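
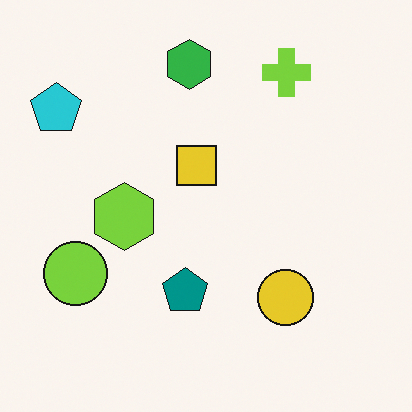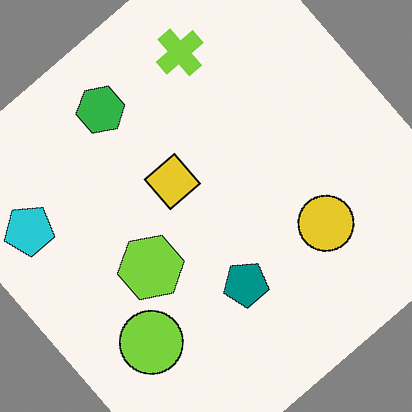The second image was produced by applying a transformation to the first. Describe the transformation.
The second image is the first rotated counter-clockwise by a large amount — several tens of degrees.

Every shape is tilted by the same angle and the image corners show triangular fill wedges — a whole-image rotation by a non-right angle.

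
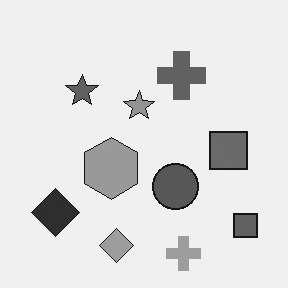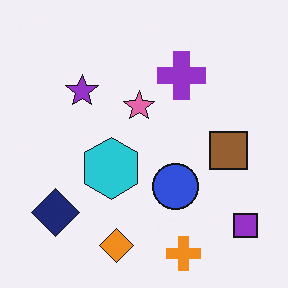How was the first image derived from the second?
The transformation is: converted to grayscale.

All color is removed — every shape is now a shade of grey.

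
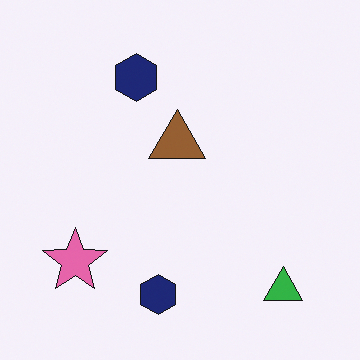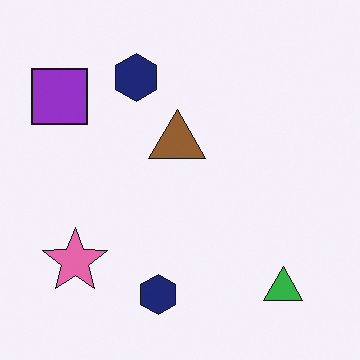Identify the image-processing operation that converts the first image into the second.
This is the original image overlaid with an additional purple square.

A purple square appears in the second image that is absent from the first.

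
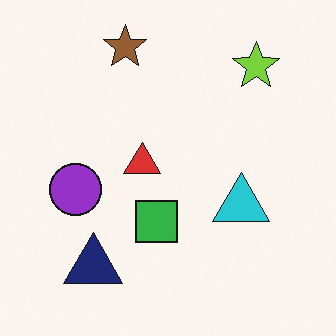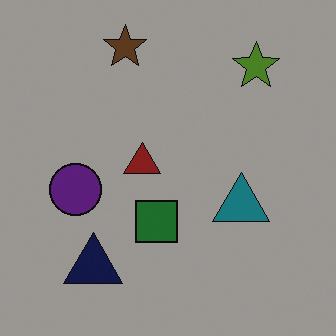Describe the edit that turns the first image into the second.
Substantially darkened.

Every pixel — background and shapes alike — is uniformly darkened.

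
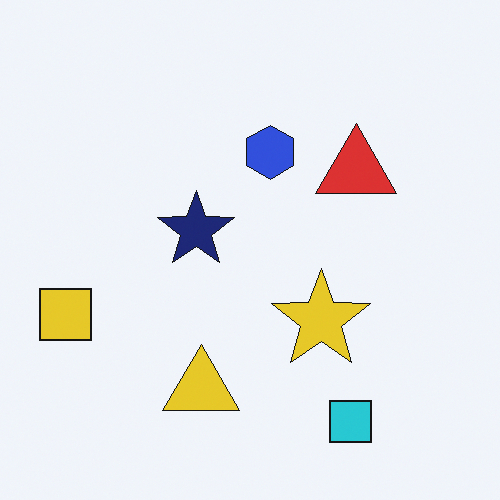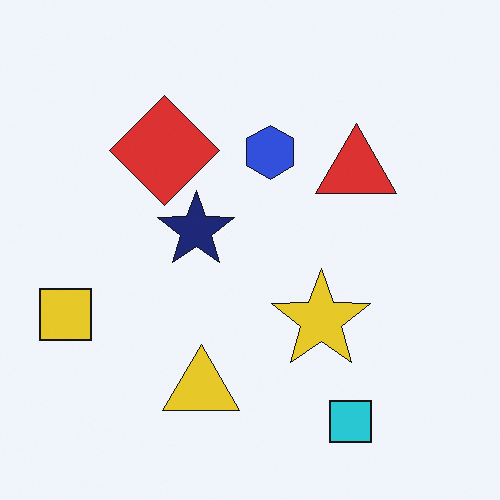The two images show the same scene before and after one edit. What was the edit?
The transformation is: overlaid with an additional red diamond.

A red diamond appears in the second image that is absent from the first.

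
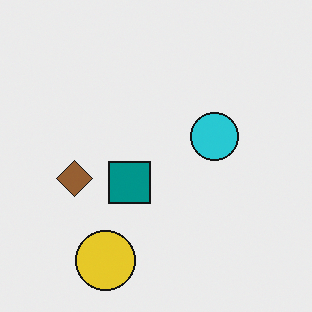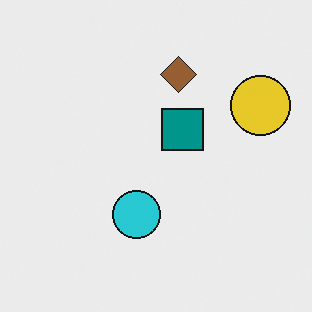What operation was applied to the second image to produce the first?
It was transposed (reflected across the top-left ↔ bottom-right diagonal).

Shapes have swapped their row and column positions — what was in the top-right is now in the bottom-left — a diagonal reflection.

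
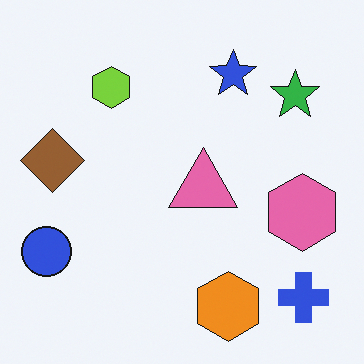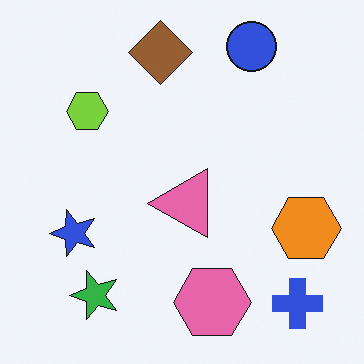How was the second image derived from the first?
The transformation is: transposed (reflected across the top-left ↔ bottom-right diagonal).

Shapes have swapped their row and column positions — what was in the top-right is now in the bottom-left — a diagonal reflection.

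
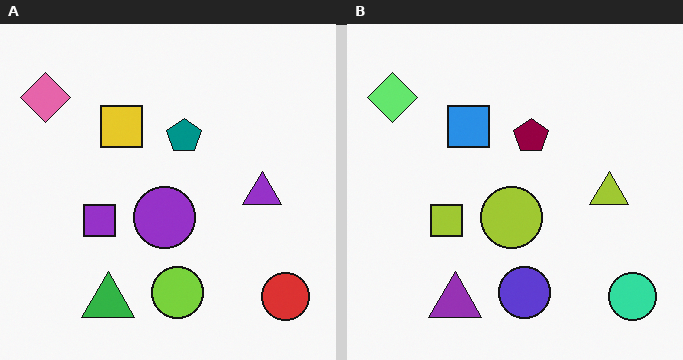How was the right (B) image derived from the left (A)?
Hue-shifted through roughly half the color wheel.

Every shape's color has rotated by the same amount around the hue wheel — a uniform hue shift.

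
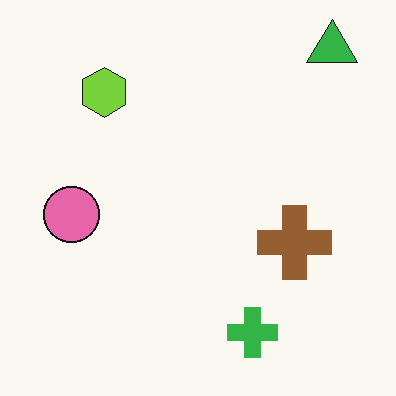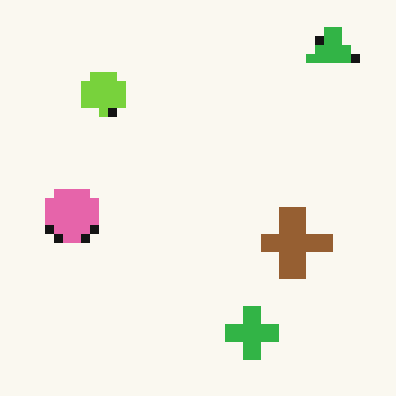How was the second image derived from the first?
This is the original image heavily pixelated into large blocks.

Shapes are reduced to large square blocks; fine edges and outlines are lost — a downscale-then-upscale (mosaic) effect.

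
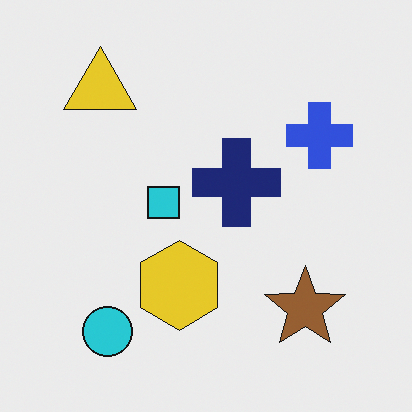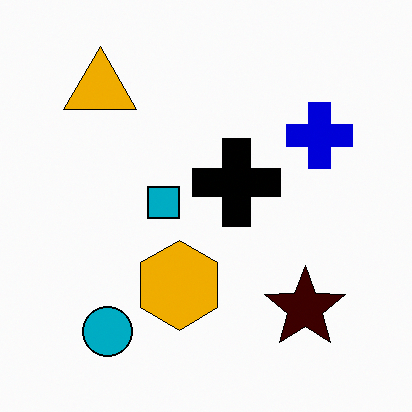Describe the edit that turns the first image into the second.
The image was given much higher contrast.

Tones are pushed away from mid-grey across the whole image — a global contrast change.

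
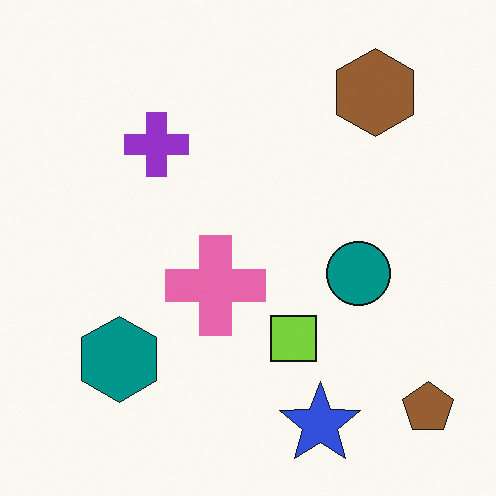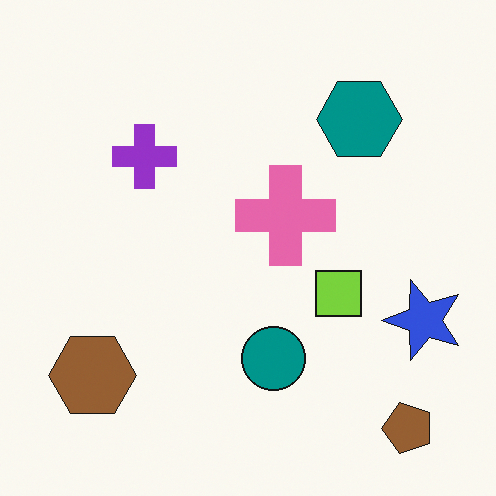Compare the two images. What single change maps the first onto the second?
This is the original image transposed (reflected across the top-left ↔ bottom-right diagonal).

Shapes have swapped their row and column positions — what was in the top-right is now in the bottom-left — a diagonal reflection.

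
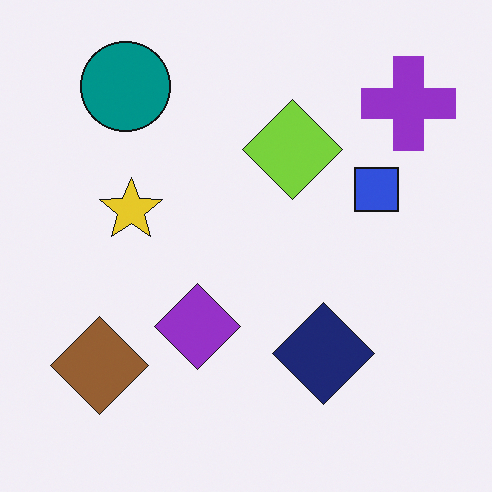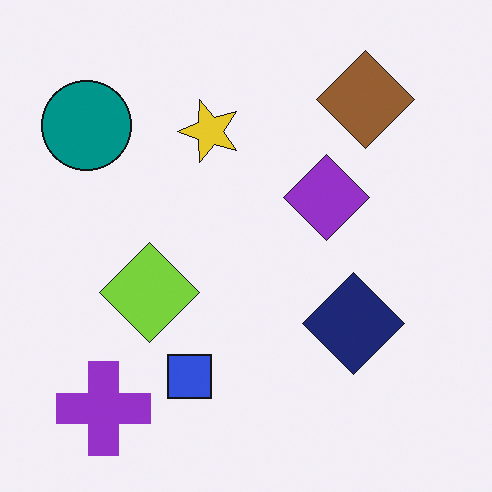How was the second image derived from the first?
It was transposed (reflected across the top-left ↔ bottom-right diagonal).

Shapes have swapped their row and column positions — what was in the top-right is now in the bottom-left — a diagonal reflection.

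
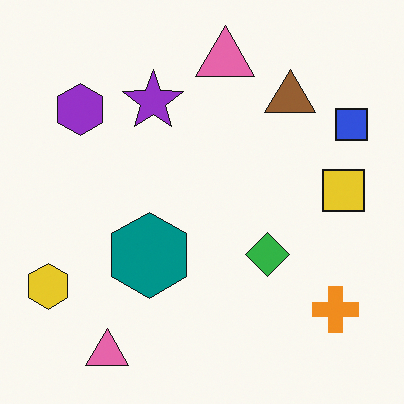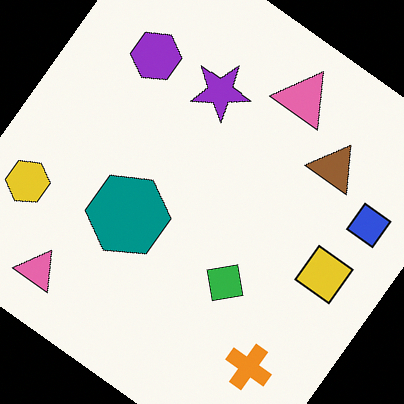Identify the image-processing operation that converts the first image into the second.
Rotated clockwise by a large amount — several tens of degrees.

Every shape is tilted by the same angle and the image corners show triangular fill wedges — a whole-image rotation by a non-right angle.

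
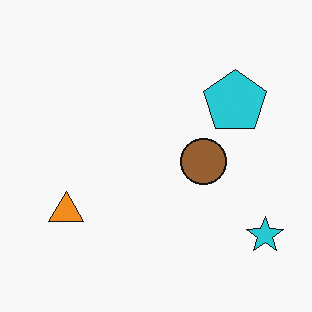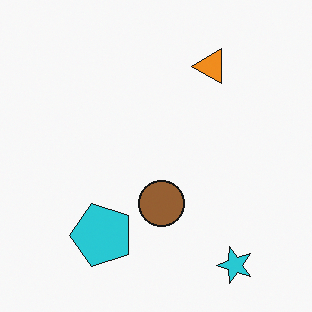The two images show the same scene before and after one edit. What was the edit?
This is the original image transposed (reflected across the top-left ↔ bottom-right diagonal).

Shapes have swapped their row and column positions — what was in the top-right is now in the bottom-left — a diagonal reflection.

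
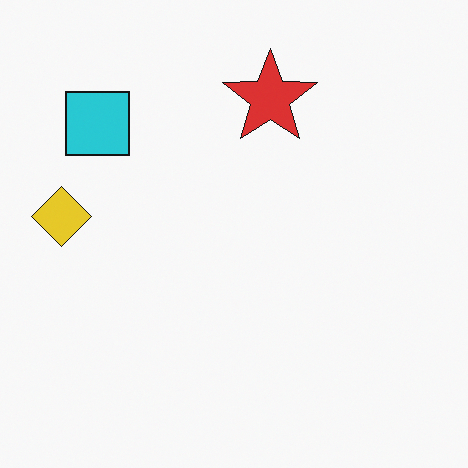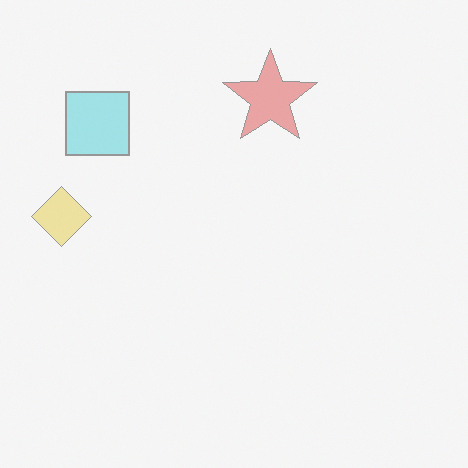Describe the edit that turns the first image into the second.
It was washed out (contrast reduced).

Tones are pushed toward mid-grey across the whole image — a global contrast change.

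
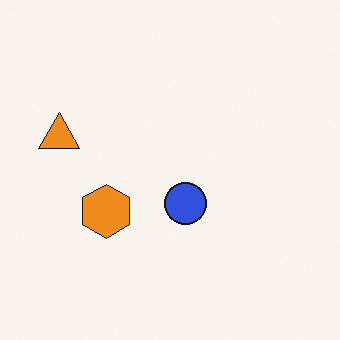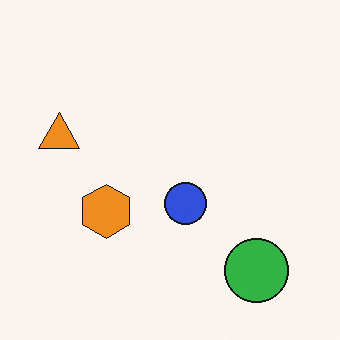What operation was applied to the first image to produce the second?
The transformation is: overlaid with an additional green circle.

A green circle appears in the second image that is absent from the first.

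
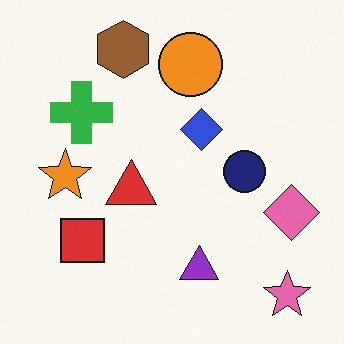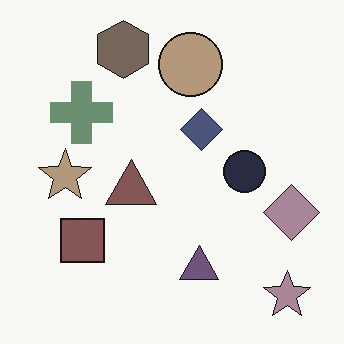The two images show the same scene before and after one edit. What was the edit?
The second image is the first made much more muted (saturation change).

All colors are more muted and greyish — a global saturation change.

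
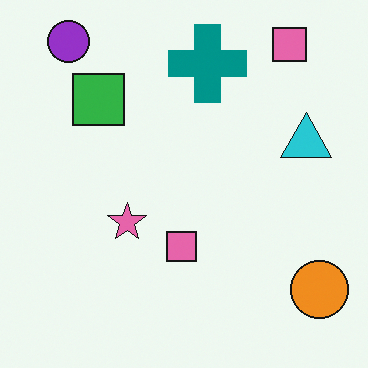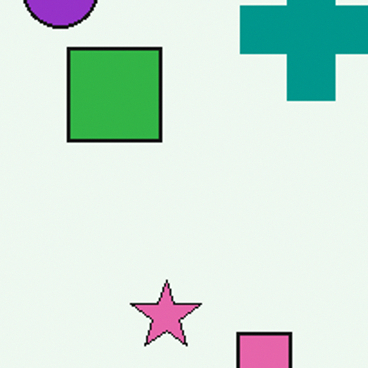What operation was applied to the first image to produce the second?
The second image is the first cropped tightly and scaled back up.

The visible shapes are larger and the field of view is narrower; shapes near the original edges may be partly or wholly outside the frame — a crop-and-rescale.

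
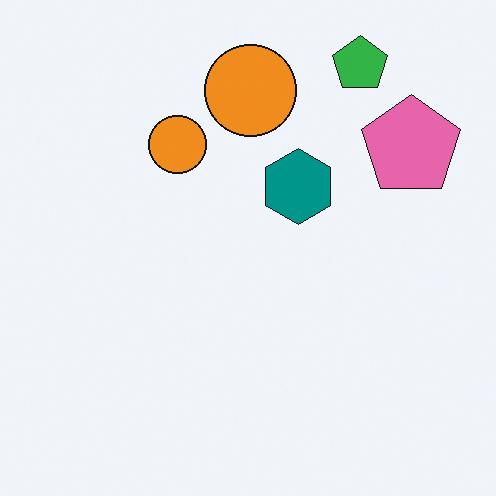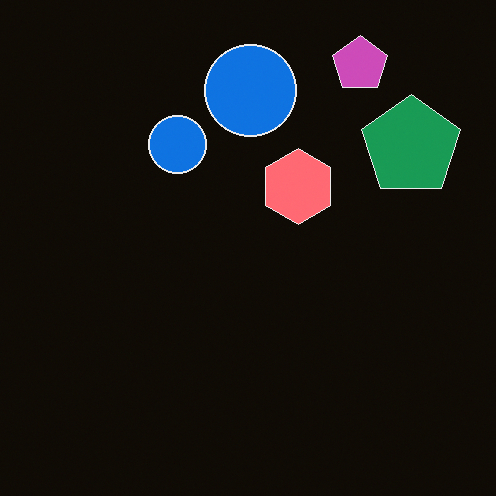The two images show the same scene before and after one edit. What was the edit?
This is the original image color-inverted (negative).

The light background has become dark and every shape's color is its complement — a photographic negative.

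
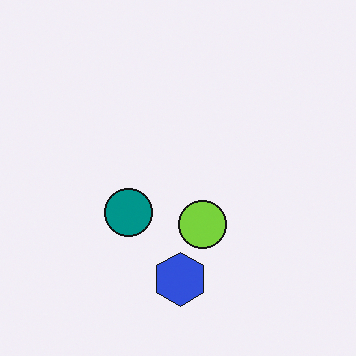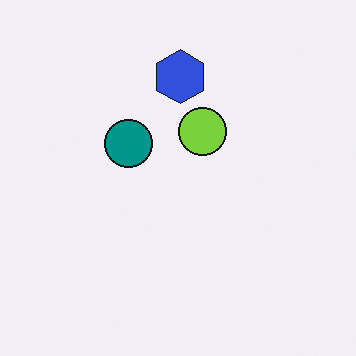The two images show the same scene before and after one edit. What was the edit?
This is the original image flipped vertically (top ↔ bottom).

The blue hexagon is in the bottom of the first image and the top of the second — shapes on opposite sides of the horizontal midline have swapped in a mirror flip.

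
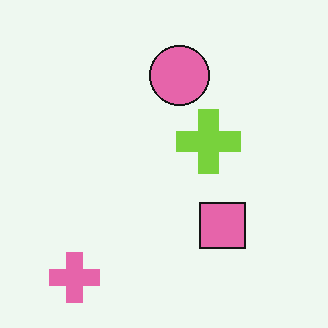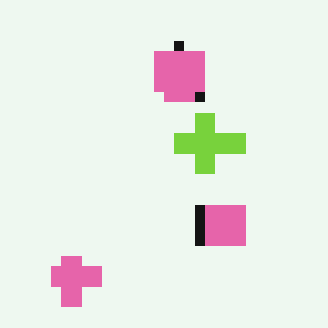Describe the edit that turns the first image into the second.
The second image is the first heavily pixelated into large blocks.

Shapes are reduced to large square blocks; fine edges and outlines are lost — a downscale-then-upscale (mosaic) effect.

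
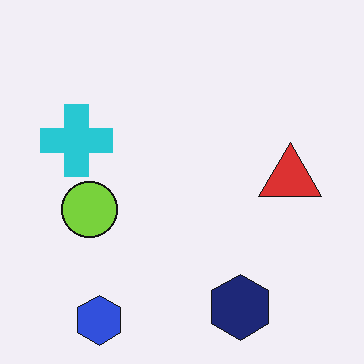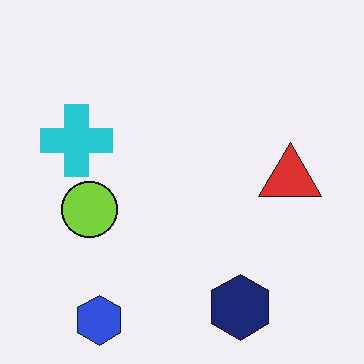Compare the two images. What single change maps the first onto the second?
This is the original image JPEG-compressed with visible artifacts.

Blocky 8×8 compression artifacts appear around shape edges and the flat background shows ringing — characteristic JPEG degradation.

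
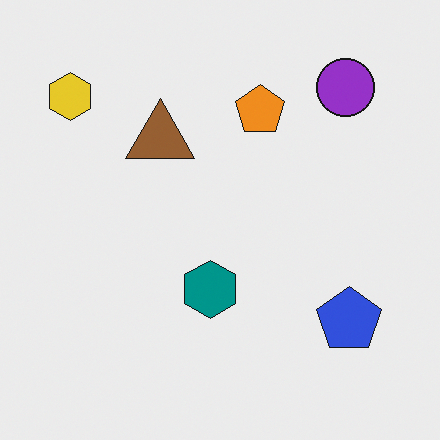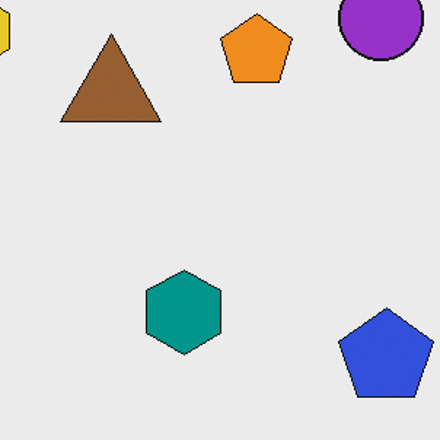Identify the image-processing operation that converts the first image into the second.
It was cropped slightly and scaled back up.

The visible shapes are larger and the field of view is narrower; shapes near the original edges may be partly or wholly outside the frame — a crop-and-rescale.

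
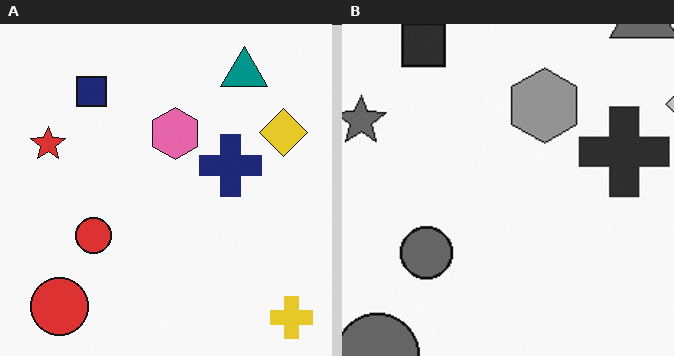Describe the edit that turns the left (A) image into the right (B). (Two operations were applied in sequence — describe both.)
The right (B) image is the left (A) converted to grayscale, then cropped to a modestly smaller region and rescaled.

All color is removed — every shape is now a shade of grey. The visible shapes are larger and the field of view is narrower; shapes near the original edges may be partly or wholly outside the frame — a crop-and-rescale.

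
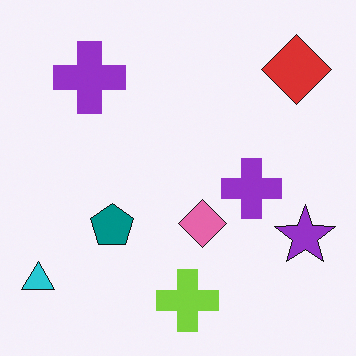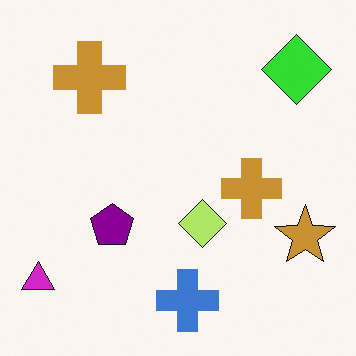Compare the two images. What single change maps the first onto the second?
The second image is the first hue-shifted noticeably.

Every shape's color has rotated by the same amount around the hue wheel — a uniform hue shift.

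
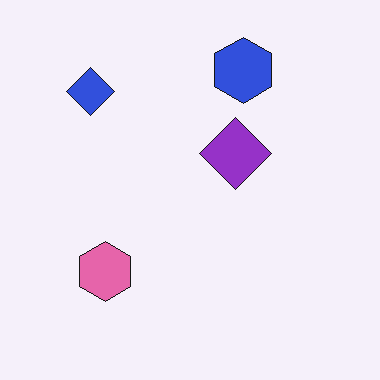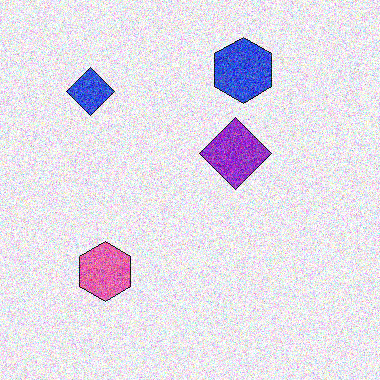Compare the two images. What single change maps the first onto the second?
The transformation is: degraded with heavy additive noise.

Random speckle covers the whole image, including the flat background.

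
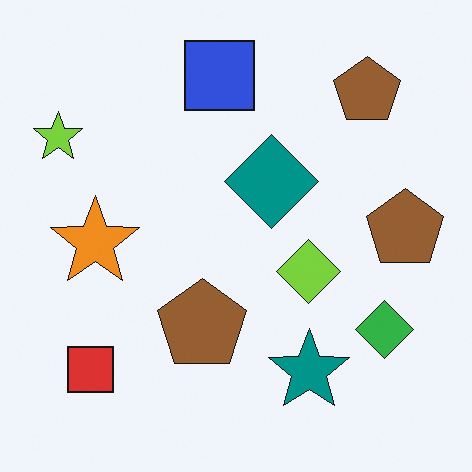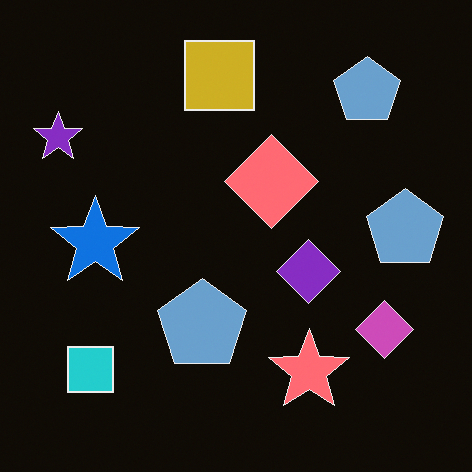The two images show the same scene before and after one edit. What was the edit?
The image was color-inverted (negative).

The light background has become dark and every shape's color is its complement — a photographic negative.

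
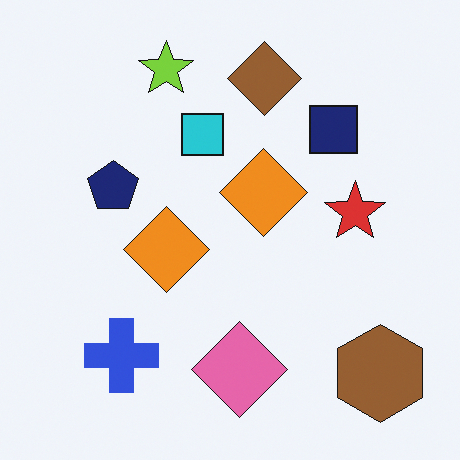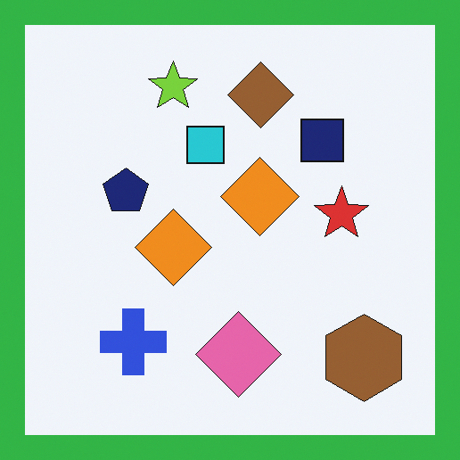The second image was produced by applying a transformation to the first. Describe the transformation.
It was framed with a green border.

A solid green frame runs around the edge of the second image, with the content slightly shrunk inside it.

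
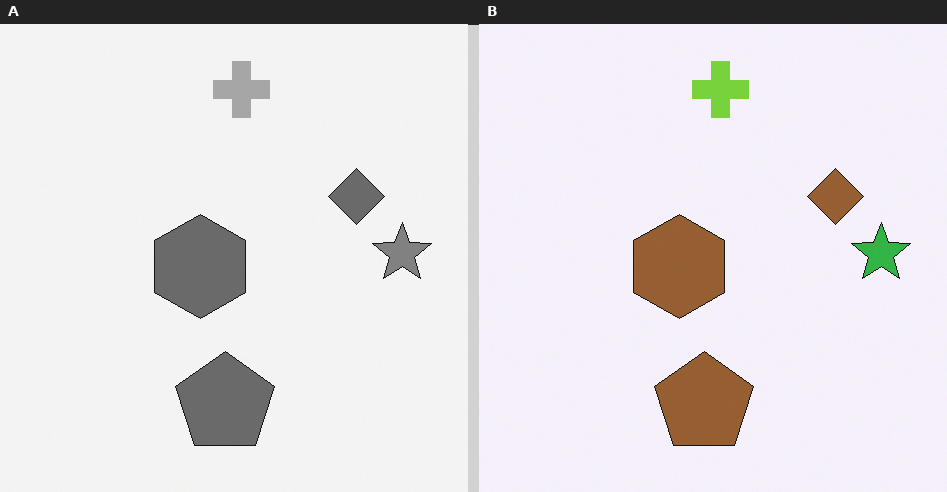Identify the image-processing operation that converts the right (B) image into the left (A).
The transformation is: converted to grayscale.

All color is removed — every shape is now a shade of grey.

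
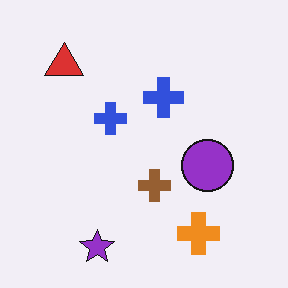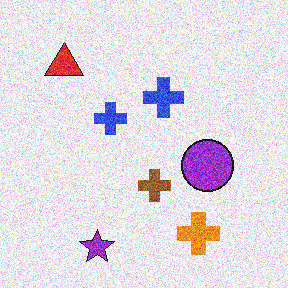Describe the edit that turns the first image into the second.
The image was degraded with heavy additive noise.

Random speckle covers the whole image, including the flat background.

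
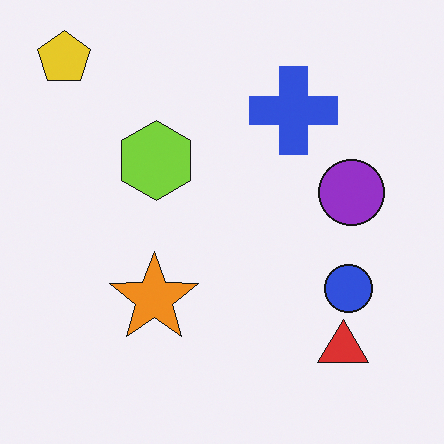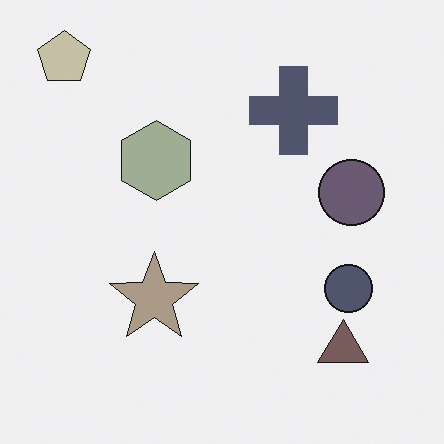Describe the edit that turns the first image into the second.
The second image is the first heavily desaturated.

All colors are more muted and greyish — a global saturation change.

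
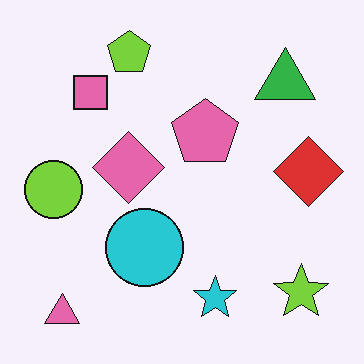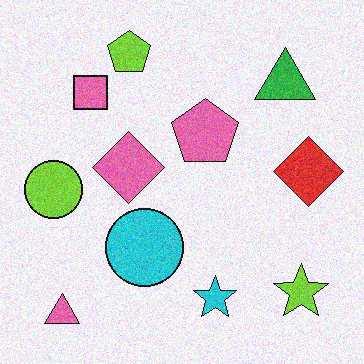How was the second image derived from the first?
The transformation is: degraded with visible gaussian noise.

Random speckle covers the whole image, including the flat background.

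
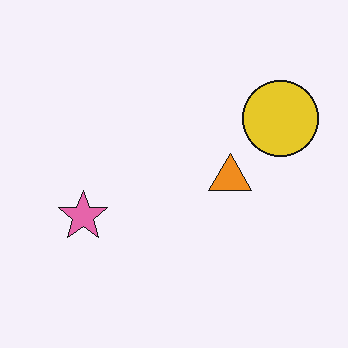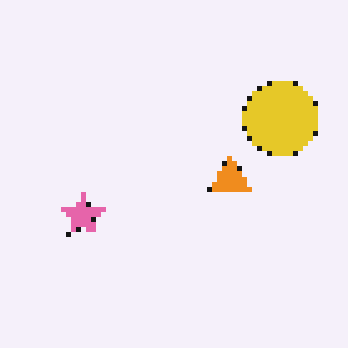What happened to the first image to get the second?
Mildly pixelated.

Shapes are reduced to large square blocks; fine edges and outlines are lost — a downscale-then-upscale (mosaic) effect.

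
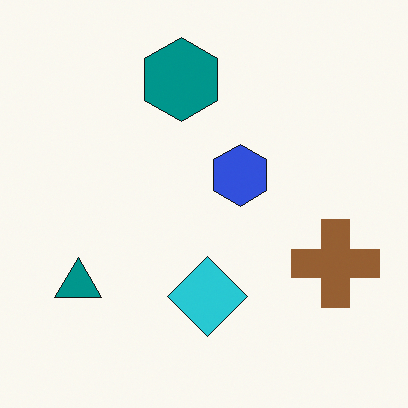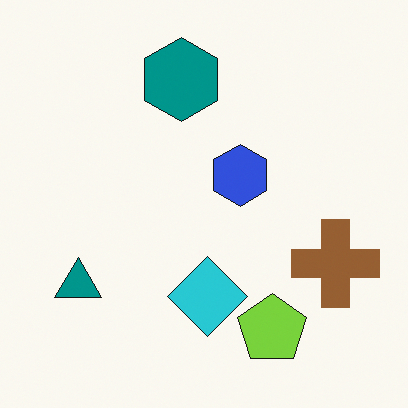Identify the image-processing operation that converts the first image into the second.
The second image is the first overlaid with an additional lime pentagon.

A lime pentagon appears in the second image that is absent from the first.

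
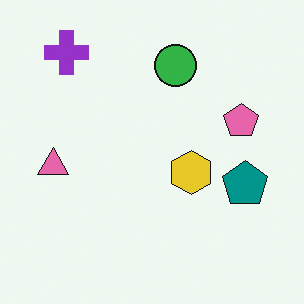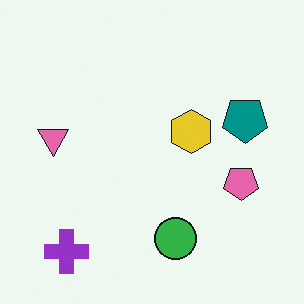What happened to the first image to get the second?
Flipped vertically (top ↔ bottom).

The purple cross is in the top-left of the first image and the bottom-left of the second — shapes on opposite sides of the horizontal midline have swapped in a mirror flip.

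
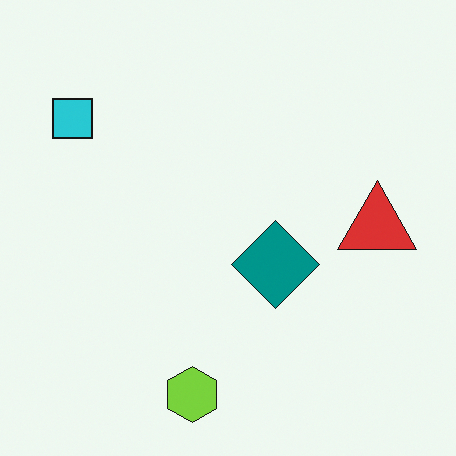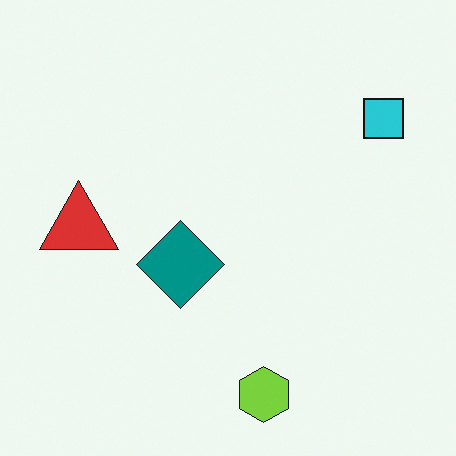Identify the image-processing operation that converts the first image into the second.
It was flipped horizontally (left ↔ right).

The cyan square is in the top-left of the first image and the top-right of the second — shapes on opposite sides of the vertical midline have swapped in a mirror flip.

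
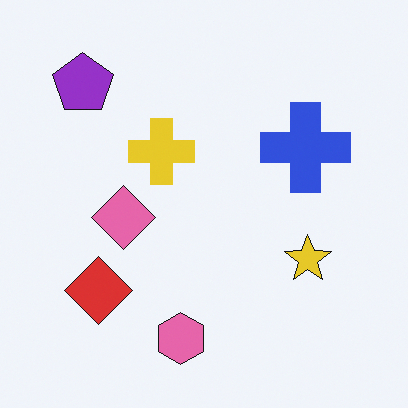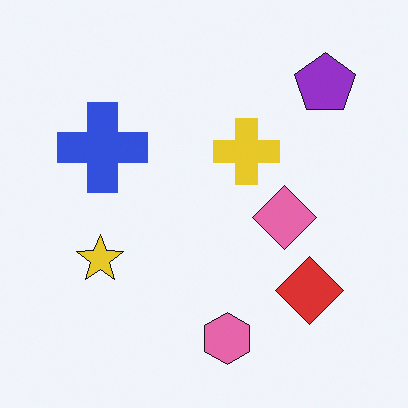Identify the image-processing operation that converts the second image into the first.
This is the original image flipped horizontally (left ↔ right).

The purple pentagon is in the top-right of the second image and the top-left of the first — shapes on opposite sides of the vertical midline have swapped in a mirror flip.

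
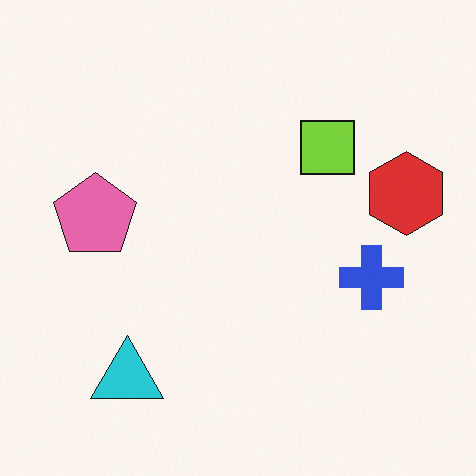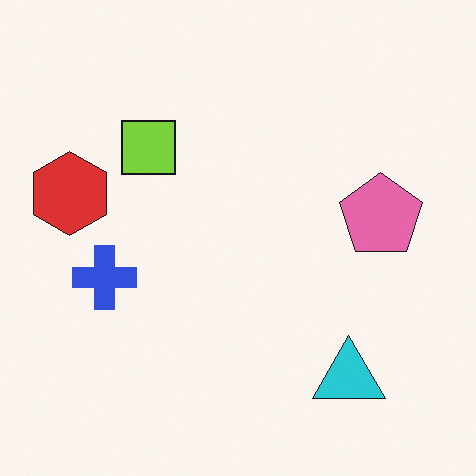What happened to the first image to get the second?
The transformation is: flipped horizontally (left ↔ right).

The red hexagon is in the right of the first image and the left of the second — shapes on opposite sides of the vertical midline have swapped in a mirror flip.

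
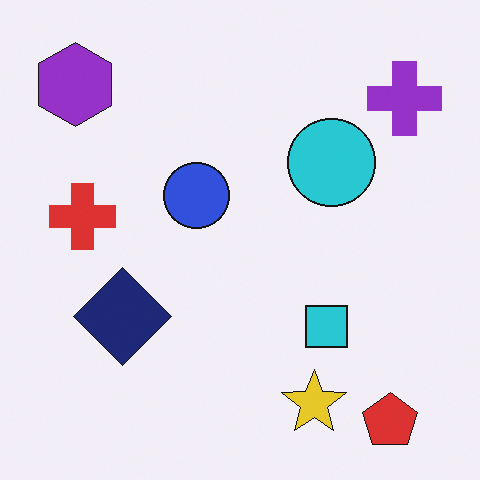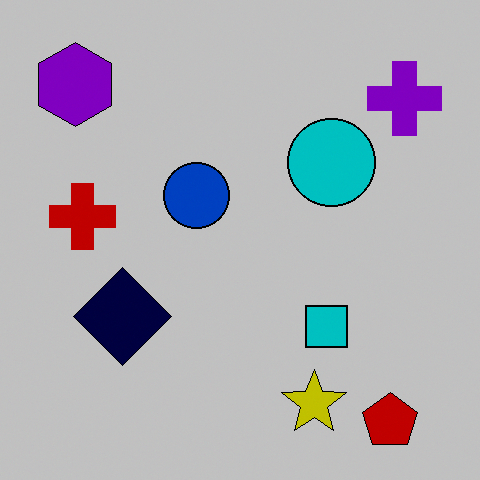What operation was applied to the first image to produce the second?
The image was heavily posterized to just a handful of flat colors.

Each flat color has snapped to a coarser quantized level — most visibly, the near-white background has dropped to a flat grey.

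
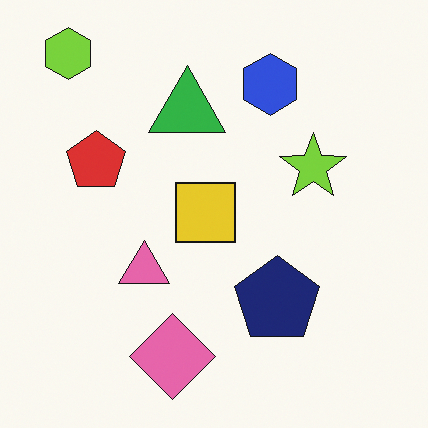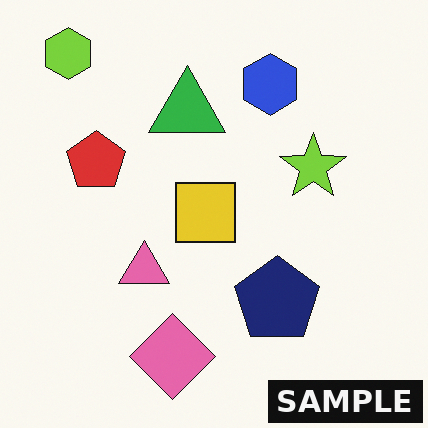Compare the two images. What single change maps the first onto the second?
The image was watermarked with the text "SAMPLE" in the lower-right corner.

A dark label reading "SAMPLE" appears in the lower-right corner.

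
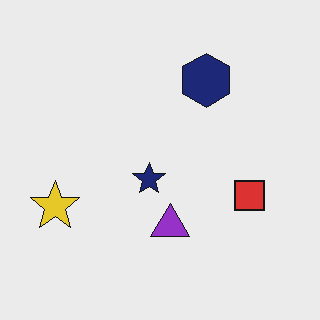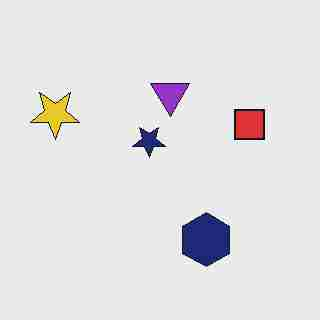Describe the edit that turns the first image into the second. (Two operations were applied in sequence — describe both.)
The image was flipped vertically (top ↔ bottom), then heavily JPEG-compressed with obvious blocking artifacts.

The navy hexagon is in the top of the first image and the bottom of the second — shapes on opposite sides of the horizontal midline have swapped in a mirror flip. Blocky 8×8 compression artifacts appear around shape edges and the flat background shows ringing — characteristic JPEG degradation.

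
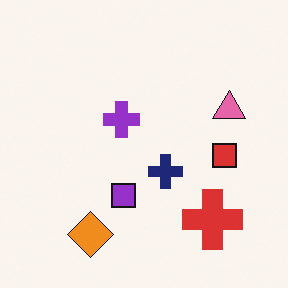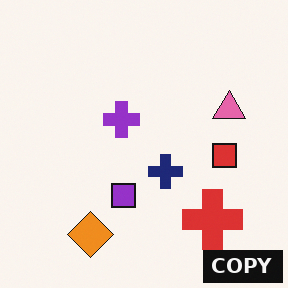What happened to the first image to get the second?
Watermarked with the text "COPY" in the lower-right corner.

A dark label reading "COPY" appears in the lower-right corner.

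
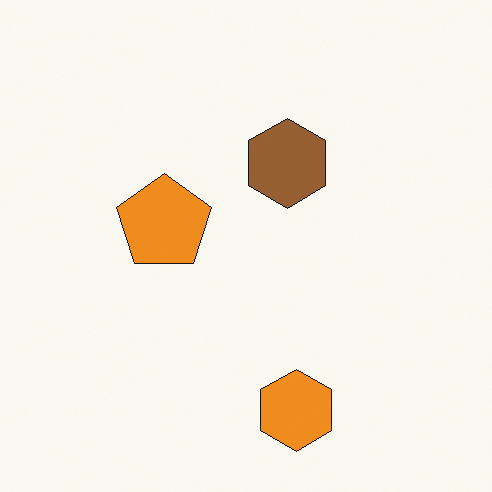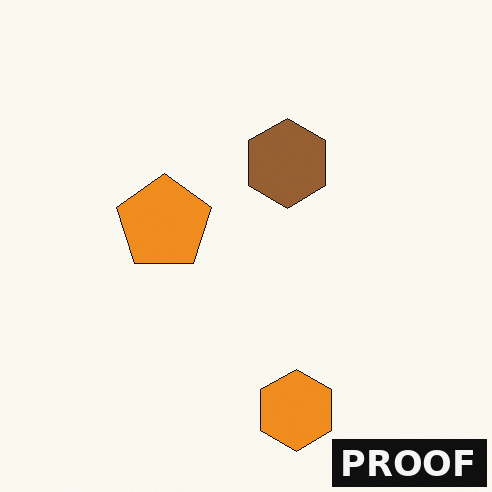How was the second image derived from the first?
The image was watermarked with the text "PROOF" in the lower-right corner.

A dark label reading "PROOF" appears in the lower-right corner.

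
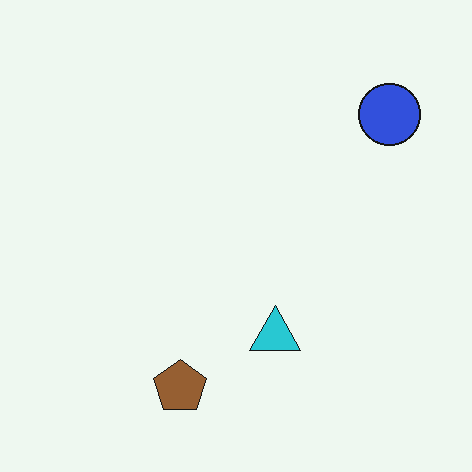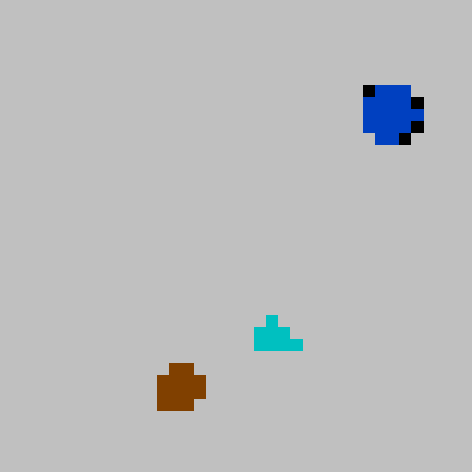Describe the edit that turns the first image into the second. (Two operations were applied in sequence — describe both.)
Coarsely pixelated, then heavily posterized to just a handful of flat colors.

Shapes are reduced to large square blocks; fine edges and outlines are lost — a downscale-then-upscale (mosaic) effect. Each flat color has snapped to a coarser quantized level — most visibly, the near-white background has dropped to a flat grey.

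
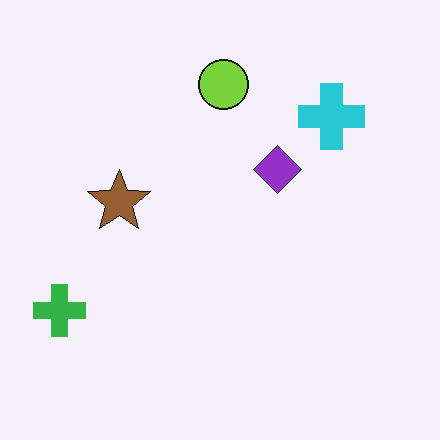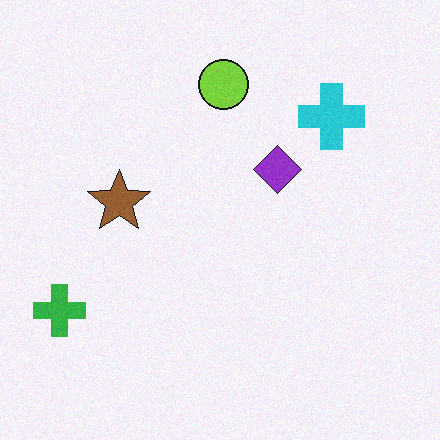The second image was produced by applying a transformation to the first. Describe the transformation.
The transformation is: degraded with subtle gaussian noise.

Random speckle covers the whole image, including the flat background.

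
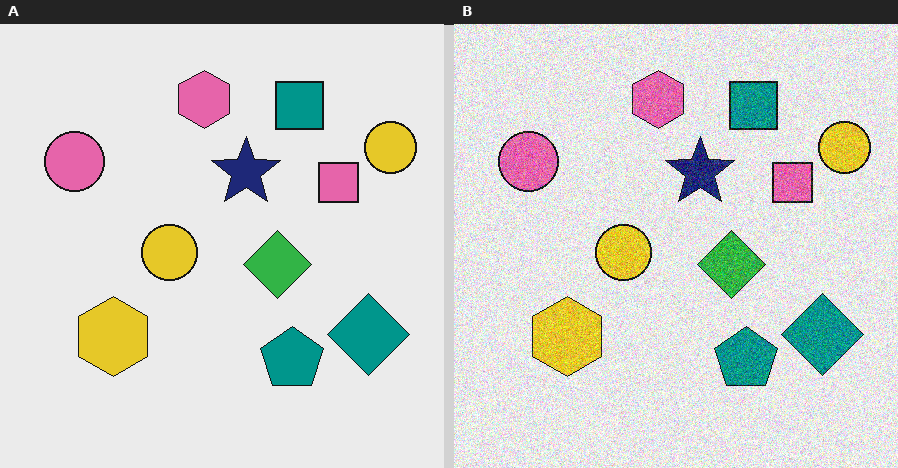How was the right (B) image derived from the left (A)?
The image was degraded with strong gaussian noise.

Random speckle covers the whole image, including the flat background.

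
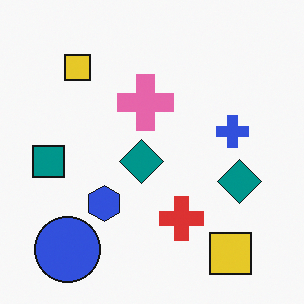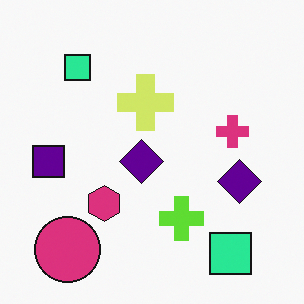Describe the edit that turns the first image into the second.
The second image is the first hue-shifted noticeably.

Every shape's color has rotated by the same amount around the hue wheel — a uniform hue shift.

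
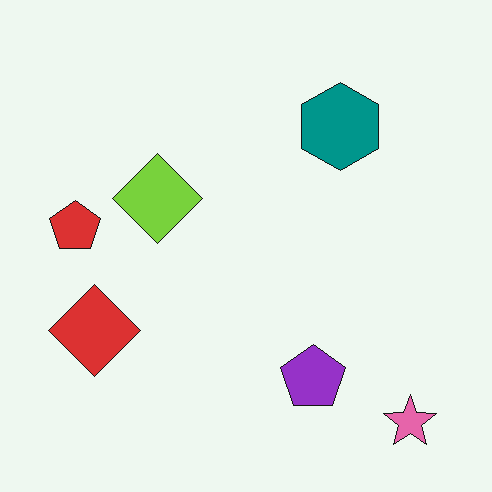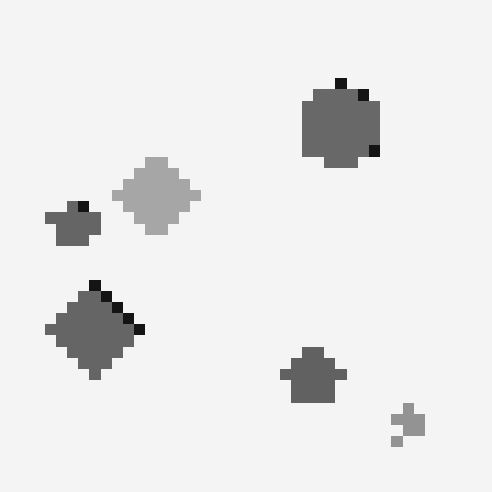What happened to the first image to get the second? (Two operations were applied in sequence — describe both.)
Heavily pixelated into large blocks, then converted to grayscale.

Shapes are reduced to large square blocks; fine edges and outlines are lost — a downscale-then-upscale (mosaic) effect. All color is removed — every shape is now a shade of grey.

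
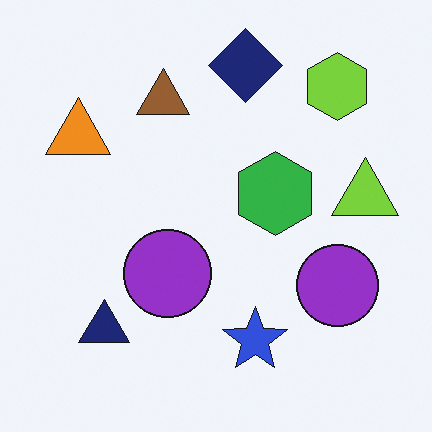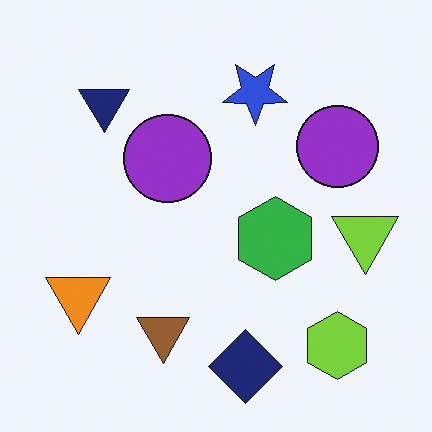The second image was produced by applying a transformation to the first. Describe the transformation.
Flipped vertically (top ↔ bottom).

The navy diamond is in the top of the first image and the bottom of the second — shapes on opposite sides of the horizontal midline have swapped in a mirror flip.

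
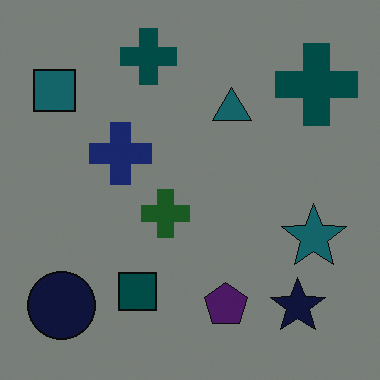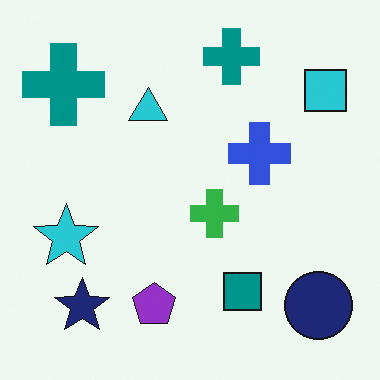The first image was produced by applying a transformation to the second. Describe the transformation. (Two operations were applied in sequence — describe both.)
Darkened a lot, then flipped horizontally (left ↔ right).

Every pixel — background and shapes alike — is uniformly darkened. The cyan square is in the top-right of the second image and the top-left of the first — shapes on opposite sides of the vertical midline have swapped in a mirror flip.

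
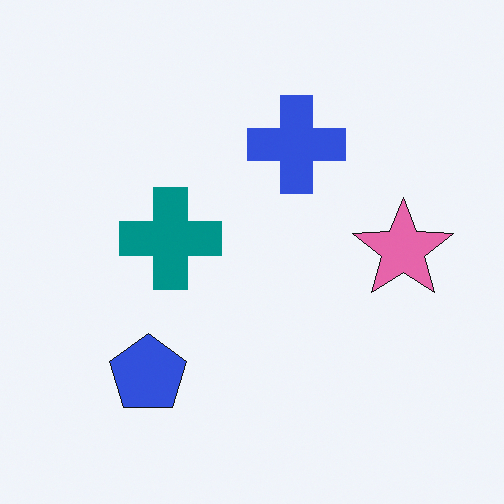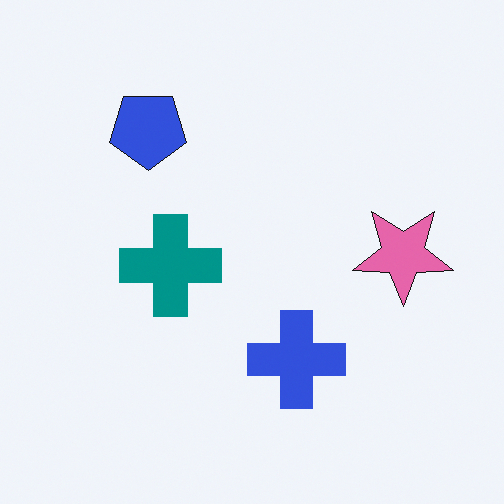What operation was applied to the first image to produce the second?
The image was flipped vertically (top ↔ bottom).

The blue pentagon is in the bottom-left of the first image and the top-left of the second — shapes on opposite sides of the horizontal midline have swapped in a mirror flip.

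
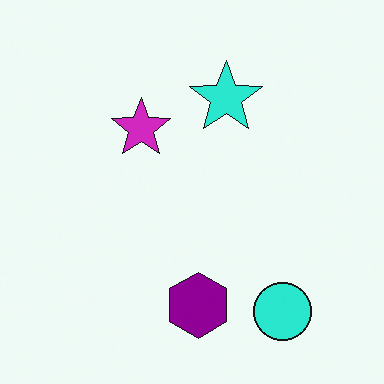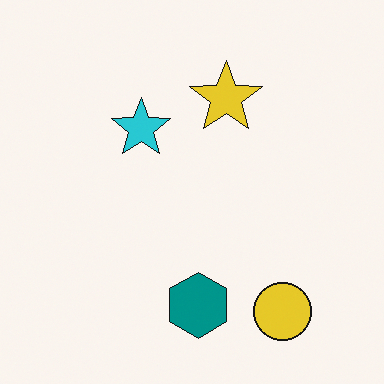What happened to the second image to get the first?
Hue-shifted by a moderate amount.

Every shape's color has rotated by the same amount around the hue wheel — a uniform hue shift.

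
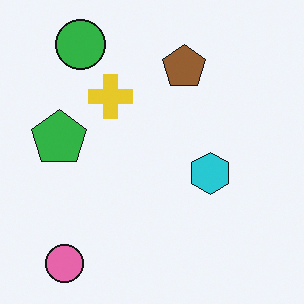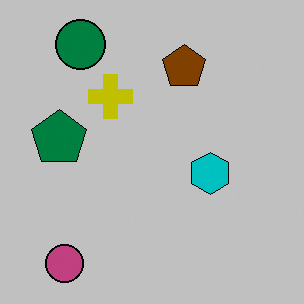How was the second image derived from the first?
This is the original image heavily posterized to just a handful of flat colors.

Each flat color has snapped to a coarser quantized level — most visibly, the near-white background has dropped to a flat grey.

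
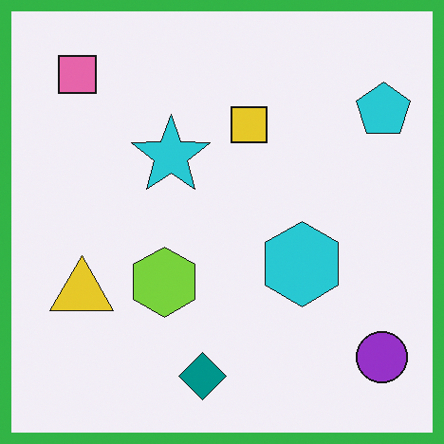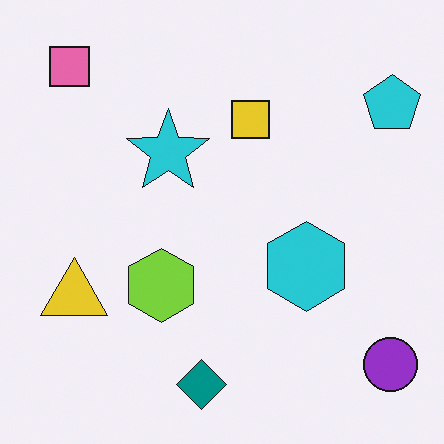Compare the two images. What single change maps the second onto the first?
The image was framed with a green border.

A solid green frame runs around the edge of the first image, with the content slightly shrunk inside it.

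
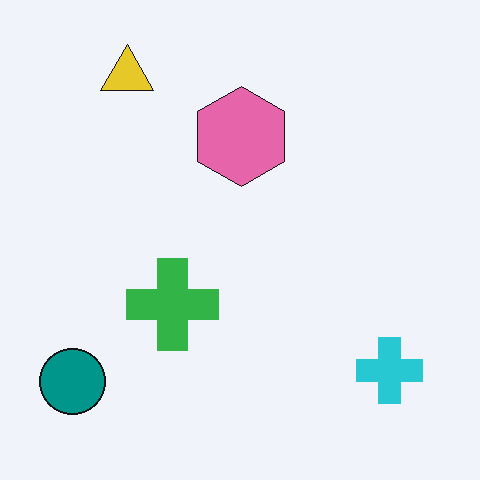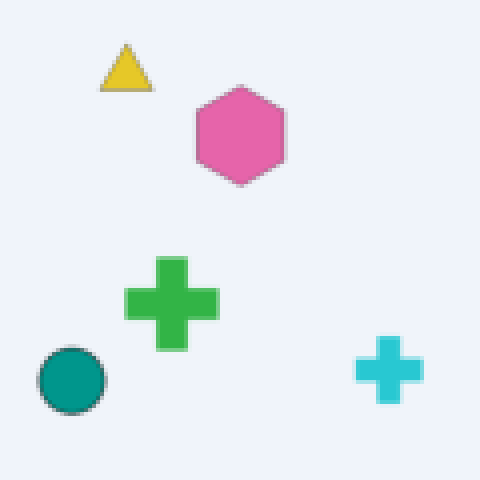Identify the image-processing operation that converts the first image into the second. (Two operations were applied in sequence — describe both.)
This is the original image given a subtle gaussian blur, then lightly pixelated (a mild mosaic effect).

Shape edges and outlines are uniformly softened across the whole image. Shapes are reduced to large square blocks; fine edges and outlines are lost — a downscale-then-upscale (mosaic) effect.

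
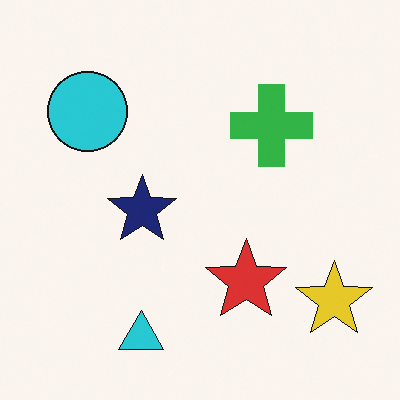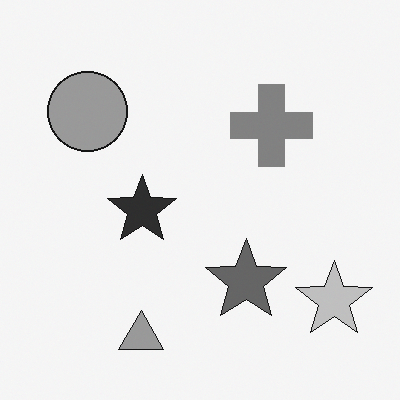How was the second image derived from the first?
The second image is the first converted to grayscale.

All color is removed — every shape is now a shade of grey.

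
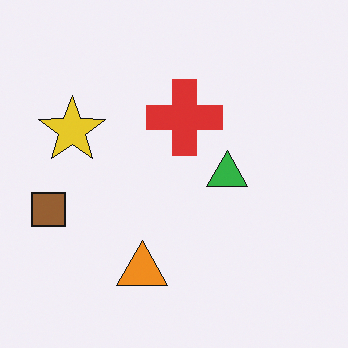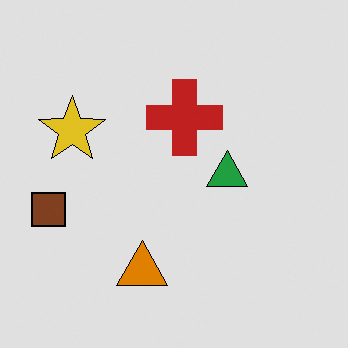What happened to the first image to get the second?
The image was moderately posterized.

Each flat color has snapped to a coarser quantized level — most visibly, the near-white background has dropped to a flat grey.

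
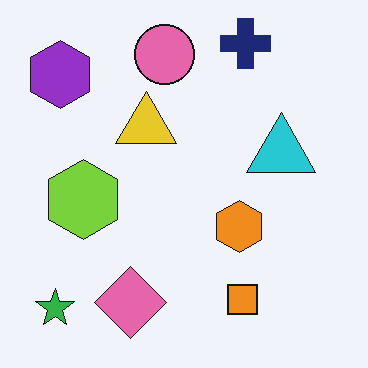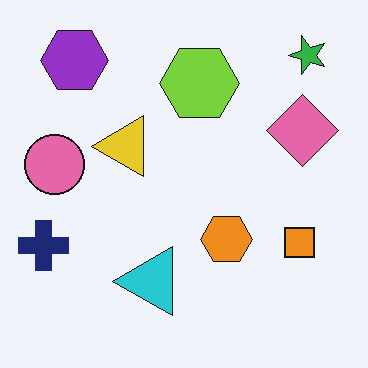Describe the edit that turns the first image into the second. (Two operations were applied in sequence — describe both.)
It was transposed (reflected across the top-left ↔ bottom-right diagonal), then given moderate JPEG compression.

Shapes have swapped their row and column positions — what was in the top-right is now in the bottom-left — a diagonal reflection. Blocky 8×8 compression artifacts appear around shape edges and the flat background shows ringing — characteristic JPEG degradation.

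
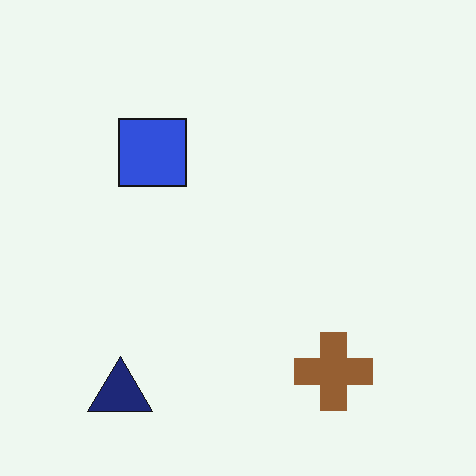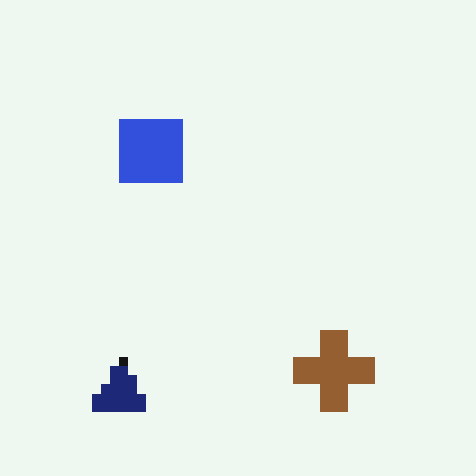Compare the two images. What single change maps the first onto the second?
The transformation is: heavily pixelated into large blocks.

Shapes are reduced to large square blocks; fine edges and outlines are lost — a downscale-then-upscale (mosaic) effect.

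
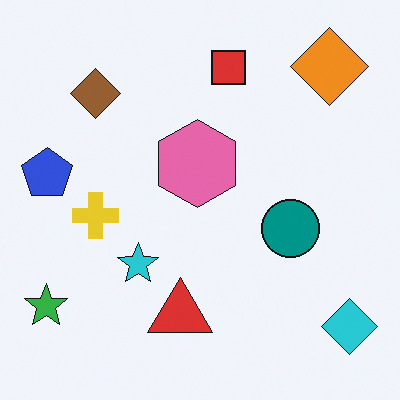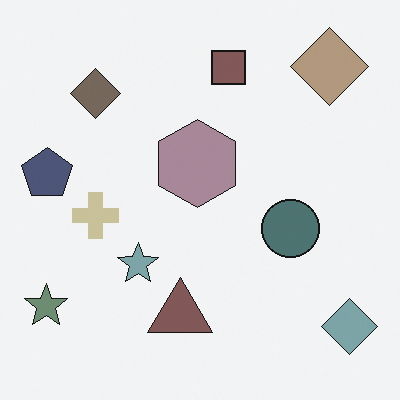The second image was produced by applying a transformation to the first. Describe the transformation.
The transformation is: heavily desaturated.

All colors are more muted and greyish — a global saturation change.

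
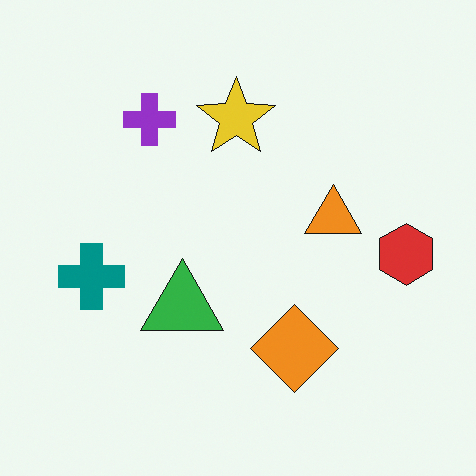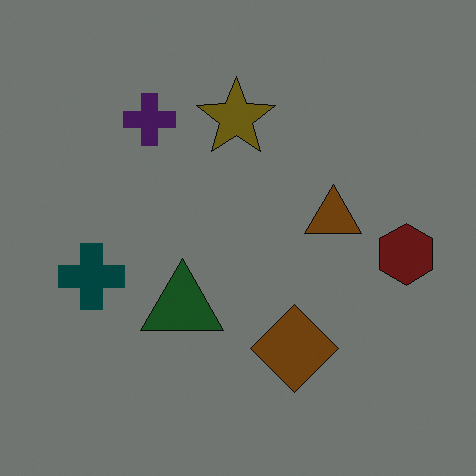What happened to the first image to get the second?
The second image is the first noticeably darkened.

Every pixel — background and shapes alike — is uniformly darkened.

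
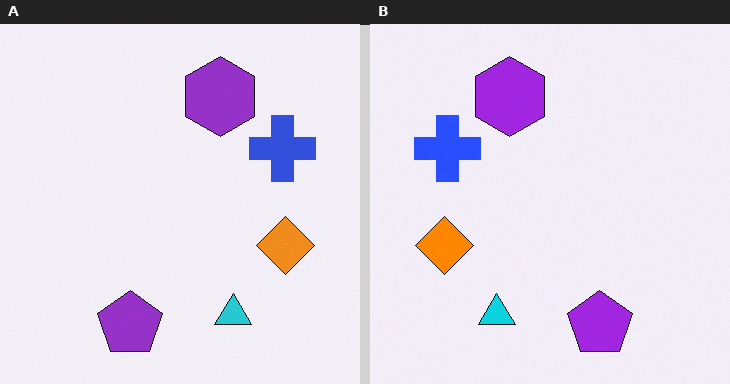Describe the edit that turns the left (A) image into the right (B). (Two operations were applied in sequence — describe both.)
This is the original image flipped horizontally (left ↔ right), then slightly oversaturated.

The orange diamond is in the right of the left (A) image and the left of the right (B) — shapes on opposite sides of the vertical midline have swapped in a mirror flip. All colors are more vivid — a global saturation change.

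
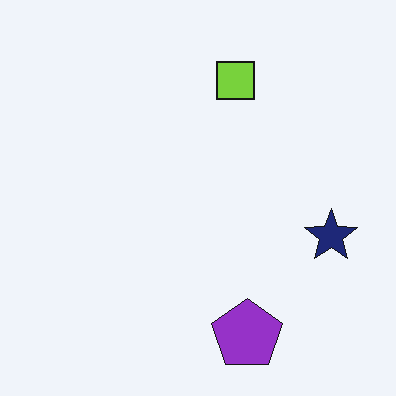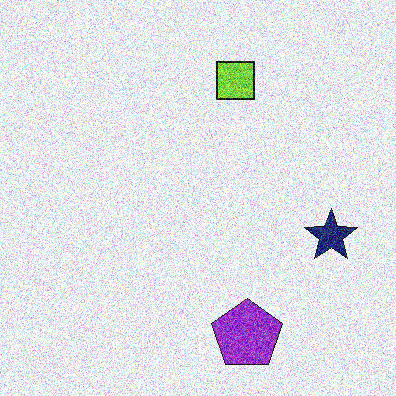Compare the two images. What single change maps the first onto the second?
It was degraded with heavy additive noise.

Random speckle covers the whole image, including the flat background.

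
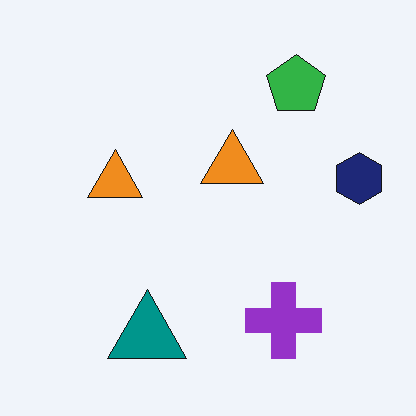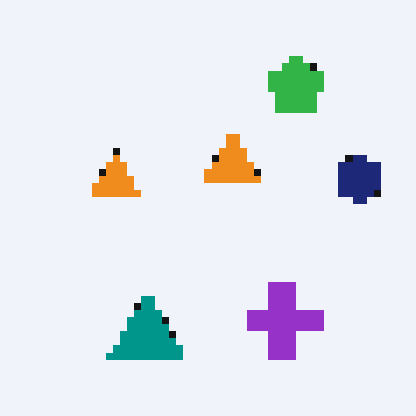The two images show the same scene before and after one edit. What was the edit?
The second image is the first pixelated into visible square blocks.

Shapes are reduced to large square blocks; fine edges and outlines are lost — a downscale-then-upscale (mosaic) effect.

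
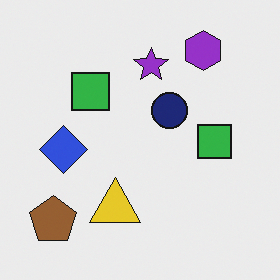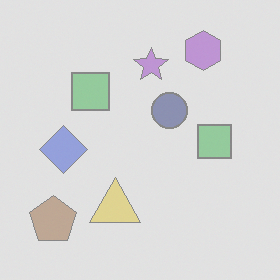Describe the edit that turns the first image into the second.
It was washed out (contrast reduced).

Tones are pushed toward mid-grey across the whole image — a global contrast change.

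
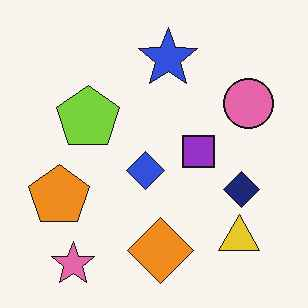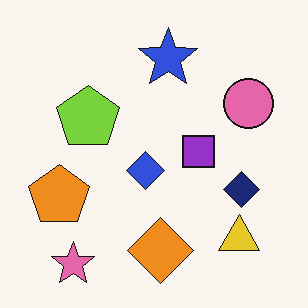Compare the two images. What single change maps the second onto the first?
The first image is the second JPEG-compressed with visible artifacts.

Blocky 8×8 compression artifacts appear around shape edges and the flat background shows ringing — characteristic JPEG degradation.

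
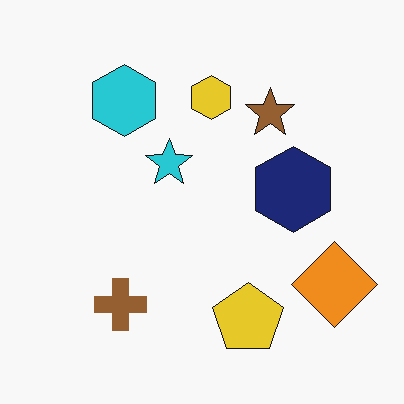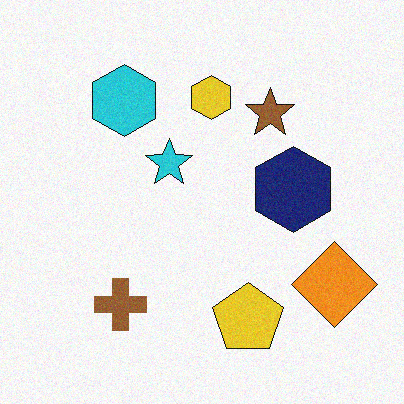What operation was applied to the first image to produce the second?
The image was degraded with light additive noise.

Random speckle covers the whole image, including the flat background.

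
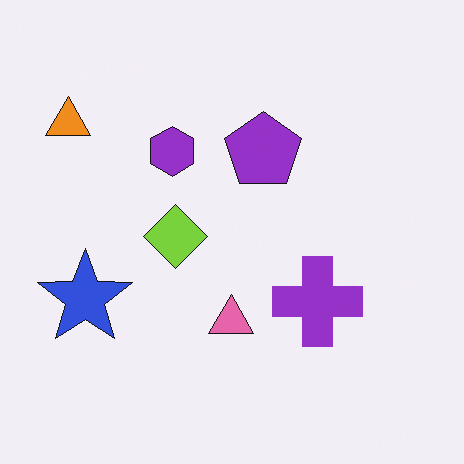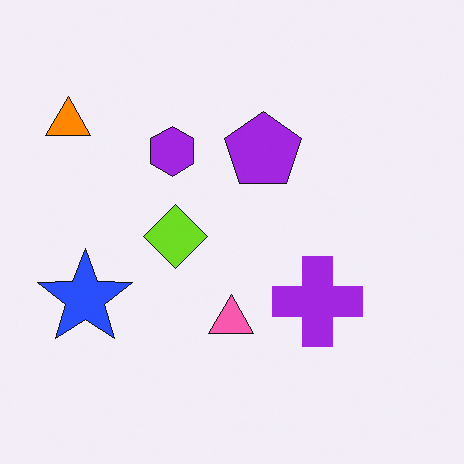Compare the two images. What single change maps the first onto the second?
The image was slightly oversaturated.

All colors are more vivid — a global saturation change.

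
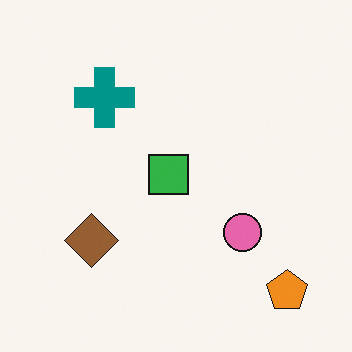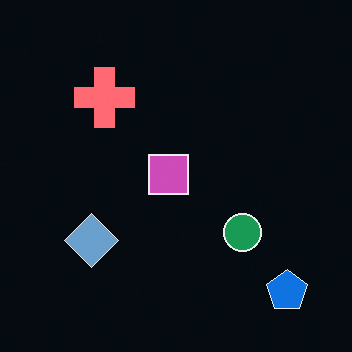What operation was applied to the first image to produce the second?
The image was color-inverted (negative).

The light background has become dark and every shape's color is its complement — a photographic negative.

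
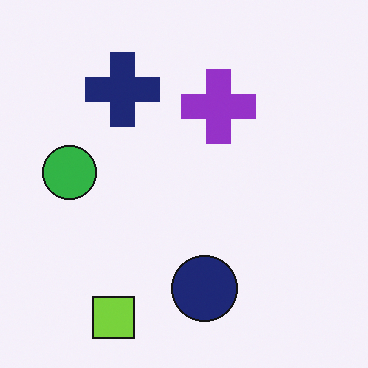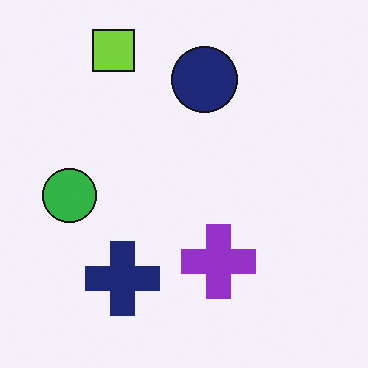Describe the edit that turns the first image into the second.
The second image is the first flipped vertically (top ↔ bottom).

The lime square is in the bottom-left of the first image and the top-left of the second — shapes on opposite sides of the horizontal midline have swapped in a mirror flip.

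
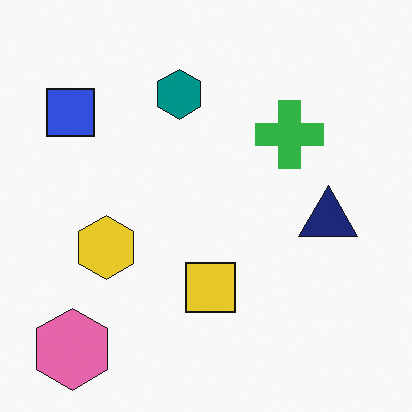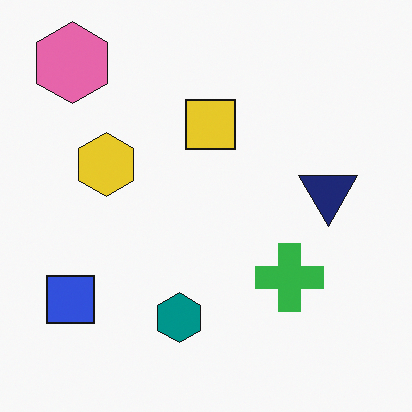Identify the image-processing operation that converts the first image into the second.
It was flipped vertically (top ↔ bottom).

The pink hexagon is in the bottom-left of the first image and the top-left of the second — shapes on opposite sides of the horizontal midline have swapped in a mirror flip.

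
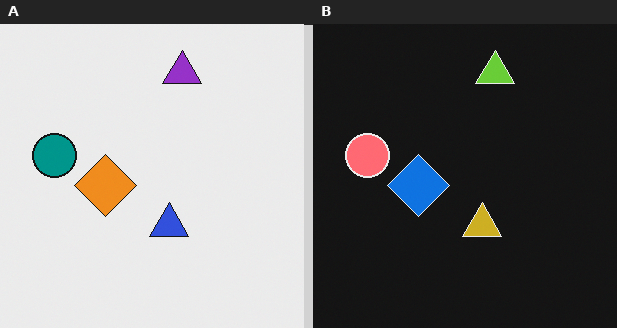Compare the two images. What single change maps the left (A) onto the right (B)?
Color-inverted (negative).

The light background has become dark and every shape's color is its complement — a photographic negative.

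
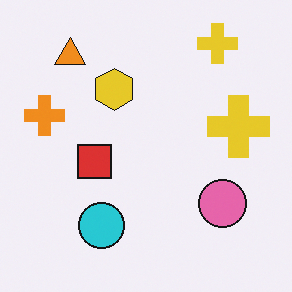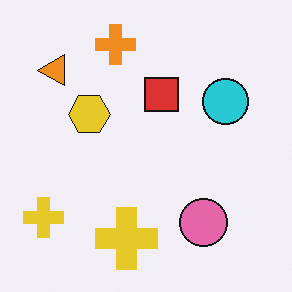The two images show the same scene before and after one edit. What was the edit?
The image was transposed (reflected across the top-left ↔ bottom-right diagonal).

Shapes have swapped their row and column positions — what was in the top-right is now in the bottom-left — a diagonal reflection.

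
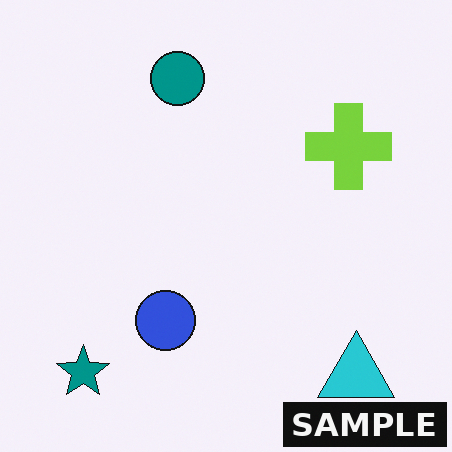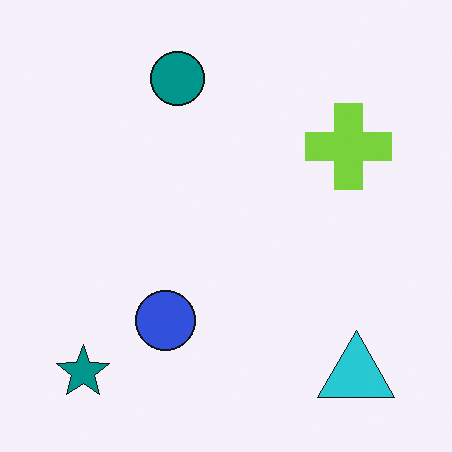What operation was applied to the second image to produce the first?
It was watermarked with the text "SAMPLE" in the lower-right corner.

A dark label reading "SAMPLE" appears in the lower-right corner.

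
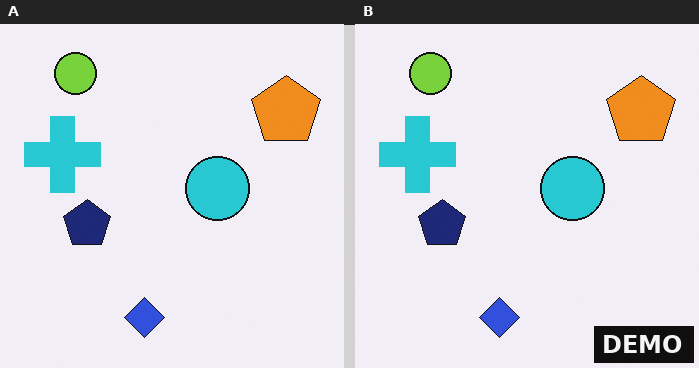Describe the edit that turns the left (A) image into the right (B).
The right (B) image is the left (A) watermarked with the text "DEMO" in the lower-right corner.

A dark label reading "DEMO" appears in the lower-right corner.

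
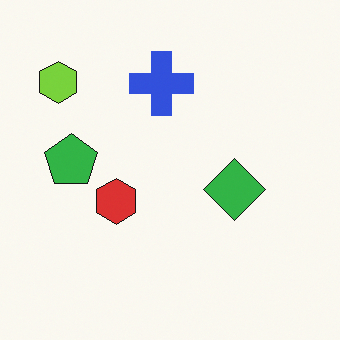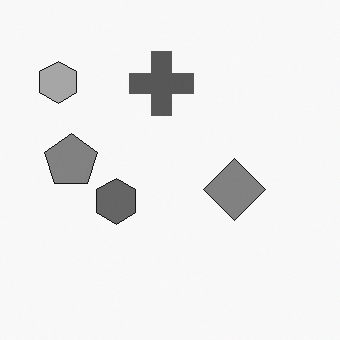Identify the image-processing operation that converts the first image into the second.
This is the original image converted to grayscale.

All color is removed — every shape is now a shade of grey.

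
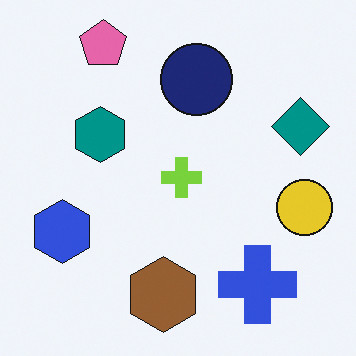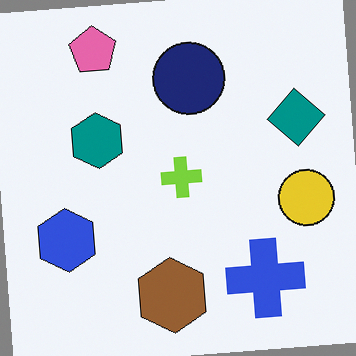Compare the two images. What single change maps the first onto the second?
The second image is the first rotated counter-clockwise by a small amount.

Every shape is tilted by the same angle and the image corners show triangular fill wedges — a whole-image rotation by a non-right angle.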